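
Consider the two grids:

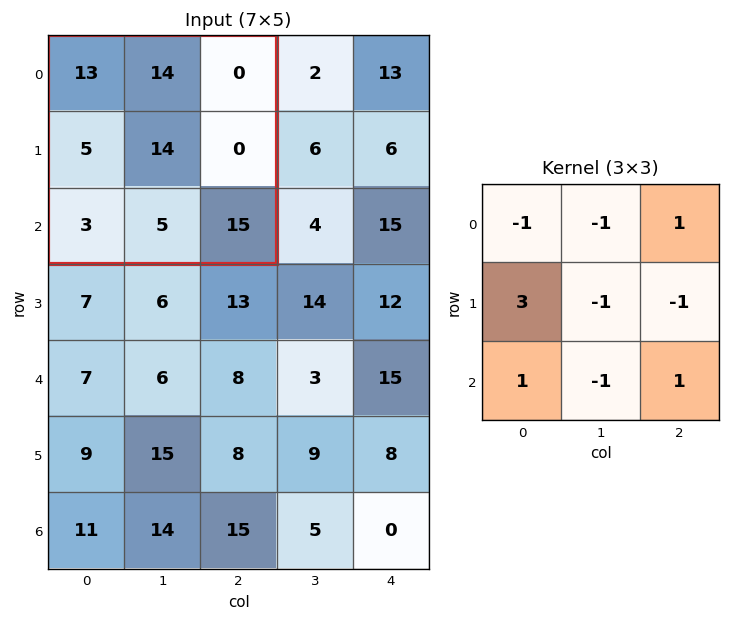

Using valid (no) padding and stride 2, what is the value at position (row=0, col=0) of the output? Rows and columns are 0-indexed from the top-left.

The receptive field on the input at this output position is [13 14 0 / 5 14 0 / 3 5 15]. Elementwise product with the kernel and sum: 13·-1 + 14·-1 + 0·1 + 5·3 + 14·-1 + 0·-1 + 3·1 + 5·-1 + 15·1.

-13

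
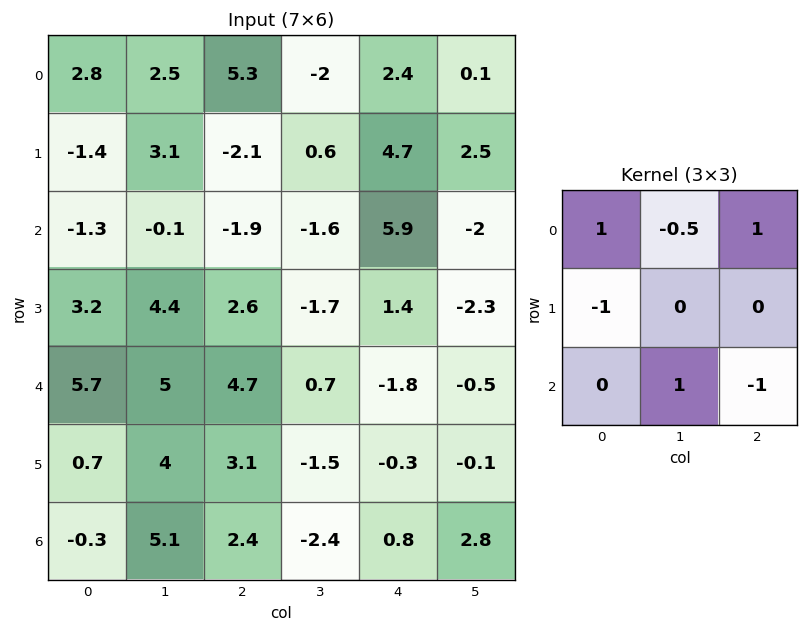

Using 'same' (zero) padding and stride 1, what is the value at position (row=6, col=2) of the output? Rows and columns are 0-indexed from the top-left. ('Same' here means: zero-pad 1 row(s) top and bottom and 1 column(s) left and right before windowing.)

The receptive field on the zero-padded input at this output position is [4 3.1 -1.5 / 5.1 2.4 -2.4 / 0 0 0]. Elementwise product with the kernel and sum: 4·1 + 3.1·-0.5 + -1.5·1 + 5.1·-1 + 0·1 + 0·-1.

-4.15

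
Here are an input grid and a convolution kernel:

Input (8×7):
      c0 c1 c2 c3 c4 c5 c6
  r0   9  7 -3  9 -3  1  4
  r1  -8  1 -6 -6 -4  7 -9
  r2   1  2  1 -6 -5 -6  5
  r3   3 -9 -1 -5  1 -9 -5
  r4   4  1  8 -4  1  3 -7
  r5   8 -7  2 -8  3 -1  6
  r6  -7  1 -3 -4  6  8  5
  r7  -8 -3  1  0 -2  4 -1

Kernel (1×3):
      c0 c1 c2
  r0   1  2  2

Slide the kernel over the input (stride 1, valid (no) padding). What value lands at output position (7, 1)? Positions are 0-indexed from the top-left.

The receptive field on the input at this output position is [-3 1 0]. Elementwise product with the kernel and sum: -3·1 + 1·2 + 0·2.

-1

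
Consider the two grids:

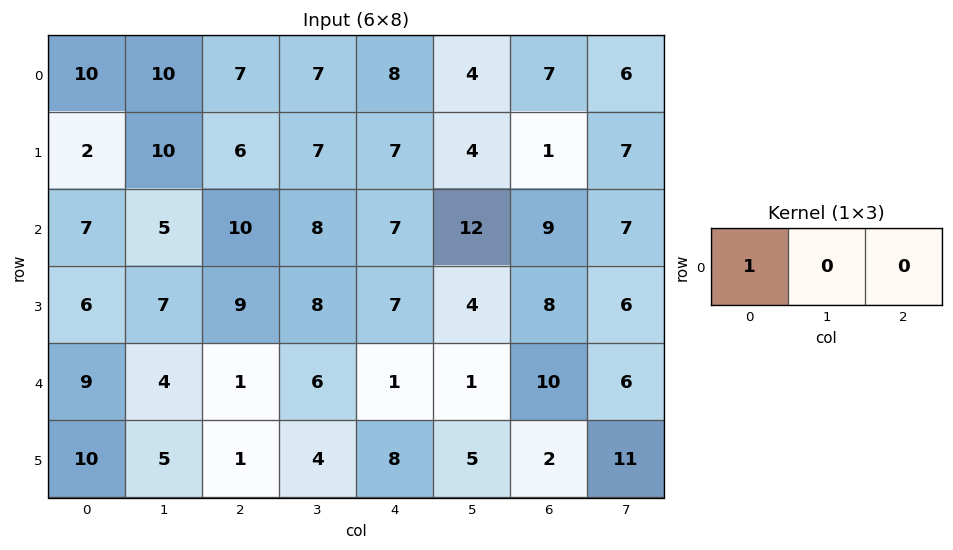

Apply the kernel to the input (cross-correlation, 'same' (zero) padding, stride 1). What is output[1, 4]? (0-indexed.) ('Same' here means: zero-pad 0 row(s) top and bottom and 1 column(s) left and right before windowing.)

The receptive field on the zero-padded input at this output position is [7 7 4]. Elementwise product with the kernel and sum: 7·1.

7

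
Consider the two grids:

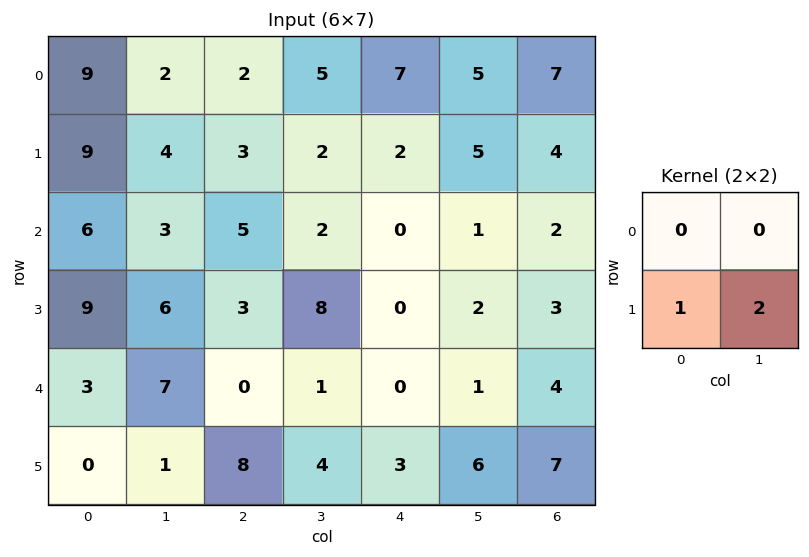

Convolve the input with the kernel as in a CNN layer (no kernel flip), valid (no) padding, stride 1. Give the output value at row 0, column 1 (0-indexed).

The receptive field on the input at this output position is [2 2 / 4 3]. Elementwise product with the kernel and sum: 4·1 + 3·2.

10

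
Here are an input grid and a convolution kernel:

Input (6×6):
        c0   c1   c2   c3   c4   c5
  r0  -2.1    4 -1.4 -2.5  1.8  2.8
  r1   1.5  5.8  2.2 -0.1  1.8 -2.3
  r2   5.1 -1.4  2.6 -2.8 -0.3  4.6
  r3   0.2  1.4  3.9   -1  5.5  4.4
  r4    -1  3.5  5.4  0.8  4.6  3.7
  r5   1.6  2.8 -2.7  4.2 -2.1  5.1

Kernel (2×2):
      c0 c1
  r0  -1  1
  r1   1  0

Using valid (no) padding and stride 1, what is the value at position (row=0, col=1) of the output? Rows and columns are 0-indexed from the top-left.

The receptive field on the input at this output position is [4 -1.4 / 5.8 2.2]. Elementwise product with the kernel and sum: 4·-1 + -1.4·1 + 5.8·1.

0.4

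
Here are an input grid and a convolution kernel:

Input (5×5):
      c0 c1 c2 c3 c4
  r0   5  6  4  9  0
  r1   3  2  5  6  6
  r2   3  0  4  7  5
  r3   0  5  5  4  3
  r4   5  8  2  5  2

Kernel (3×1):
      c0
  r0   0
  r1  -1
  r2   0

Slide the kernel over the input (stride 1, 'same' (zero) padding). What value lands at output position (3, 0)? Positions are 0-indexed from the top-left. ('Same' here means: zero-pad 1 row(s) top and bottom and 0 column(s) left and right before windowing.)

0

The receptive field on the zero-padded input at this output position is [3 / 0 / 5]. Elementwise product with the kernel and sum: 0·-1.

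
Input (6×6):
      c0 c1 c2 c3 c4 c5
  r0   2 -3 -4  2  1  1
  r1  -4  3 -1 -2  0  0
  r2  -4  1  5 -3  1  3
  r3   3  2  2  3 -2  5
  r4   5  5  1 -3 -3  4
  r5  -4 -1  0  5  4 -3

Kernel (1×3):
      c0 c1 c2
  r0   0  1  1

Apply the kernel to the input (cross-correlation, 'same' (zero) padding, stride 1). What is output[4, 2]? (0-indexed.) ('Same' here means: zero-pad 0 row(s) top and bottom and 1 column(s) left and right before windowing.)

-2

The receptive field on the zero-padded input at this output position is [5 1 -3]. Elementwise product with the kernel and sum: 1·1 + -3·1.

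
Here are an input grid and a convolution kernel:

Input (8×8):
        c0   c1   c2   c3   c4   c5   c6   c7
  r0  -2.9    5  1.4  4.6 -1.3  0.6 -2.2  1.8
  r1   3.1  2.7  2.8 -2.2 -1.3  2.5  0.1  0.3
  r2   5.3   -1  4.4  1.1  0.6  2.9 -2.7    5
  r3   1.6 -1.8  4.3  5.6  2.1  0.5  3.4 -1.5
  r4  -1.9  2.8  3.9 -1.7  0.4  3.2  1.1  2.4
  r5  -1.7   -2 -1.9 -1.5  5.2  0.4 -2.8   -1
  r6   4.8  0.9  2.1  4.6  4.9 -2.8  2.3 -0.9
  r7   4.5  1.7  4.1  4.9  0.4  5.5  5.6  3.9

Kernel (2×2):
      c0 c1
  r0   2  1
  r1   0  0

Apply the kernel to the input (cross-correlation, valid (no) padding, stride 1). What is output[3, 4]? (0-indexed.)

The receptive field on the input at this output position is [2.1 0.5 / 0.4 3.2]. Elementwise product with the kernel and sum: 2.1·2 + 0.5·1.

4.7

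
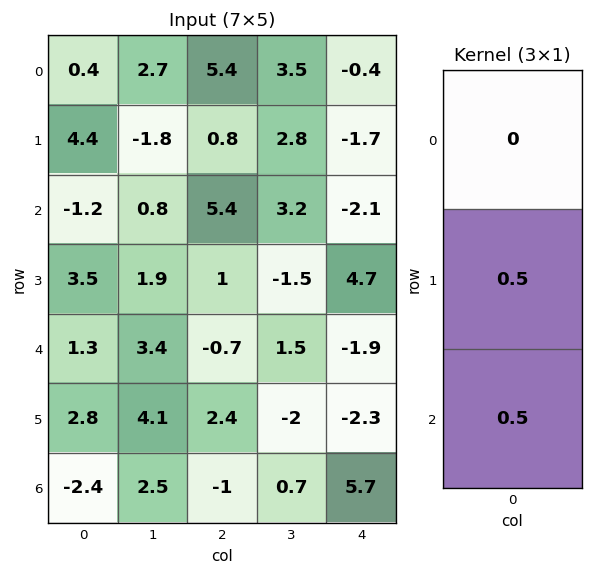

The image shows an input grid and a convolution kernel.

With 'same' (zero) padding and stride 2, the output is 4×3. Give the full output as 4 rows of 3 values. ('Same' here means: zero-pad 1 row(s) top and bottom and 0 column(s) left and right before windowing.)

2.4 3.1 -1.05
1.15 3.2 1.3
2.05 0.85 -2.1
-1.2 -0.5 2.85

Output[0,0]: The receptive field on the zero-padded input at this output position is [0 / 0.4 / 4.4]. Elementwise product with the kernel and sum: 0.4·0.5 + 4.4·0.5.
Output[0,1]: The receptive field on the zero-padded input at this output position is [0 / 5.4 / 0.8]. Elementwise product with the kernel and sum: 5.4·0.5 + 0.8·0.5.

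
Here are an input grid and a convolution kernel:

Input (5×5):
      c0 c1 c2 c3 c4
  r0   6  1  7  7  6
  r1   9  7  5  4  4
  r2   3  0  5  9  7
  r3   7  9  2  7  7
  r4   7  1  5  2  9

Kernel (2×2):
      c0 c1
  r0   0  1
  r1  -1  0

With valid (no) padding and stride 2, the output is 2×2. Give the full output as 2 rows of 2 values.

Output[0,0]: The receptive field on the input at this output position is [6 1 / 9 7]. Elementwise product with the kernel and sum: 1·1 + 9·-1.

-8 2
-7 7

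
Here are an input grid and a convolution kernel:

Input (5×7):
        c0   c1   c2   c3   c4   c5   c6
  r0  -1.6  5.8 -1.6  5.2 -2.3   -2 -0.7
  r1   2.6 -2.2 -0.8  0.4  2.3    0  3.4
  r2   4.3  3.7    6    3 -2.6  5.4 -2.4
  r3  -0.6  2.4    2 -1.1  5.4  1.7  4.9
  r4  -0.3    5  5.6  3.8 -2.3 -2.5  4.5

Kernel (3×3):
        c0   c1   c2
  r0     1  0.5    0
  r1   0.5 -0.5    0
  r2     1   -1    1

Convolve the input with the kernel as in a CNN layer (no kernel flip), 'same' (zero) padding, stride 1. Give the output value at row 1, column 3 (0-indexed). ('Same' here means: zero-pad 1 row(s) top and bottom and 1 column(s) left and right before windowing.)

The receptive field on the zero-padded input at this output position is [-1.6 5.2 -2.3 / -0.8 0.4 2.3 / 6 3 -2.6]. Elementwise product with the kernel and sum: -1.6·1 + 5.2·0.5 + -0.8·0.5 + 0.4·-0.5 + 6·1 + 3·-1 + -2.6·1.

0.8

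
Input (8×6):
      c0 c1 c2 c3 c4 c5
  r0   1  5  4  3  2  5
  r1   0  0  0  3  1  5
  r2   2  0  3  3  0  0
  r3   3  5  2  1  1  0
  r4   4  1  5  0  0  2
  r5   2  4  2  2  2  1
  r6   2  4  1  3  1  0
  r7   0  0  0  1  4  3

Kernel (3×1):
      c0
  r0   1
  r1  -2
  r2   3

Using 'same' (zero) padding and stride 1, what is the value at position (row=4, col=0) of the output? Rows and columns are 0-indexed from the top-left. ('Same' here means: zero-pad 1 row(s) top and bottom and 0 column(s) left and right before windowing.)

1

The receptive field on the zero-padded input at this output position is [3 / 4 / 2]. Elementwise product with the kernel and sum: 3·1 + 4·-2 + 2·3.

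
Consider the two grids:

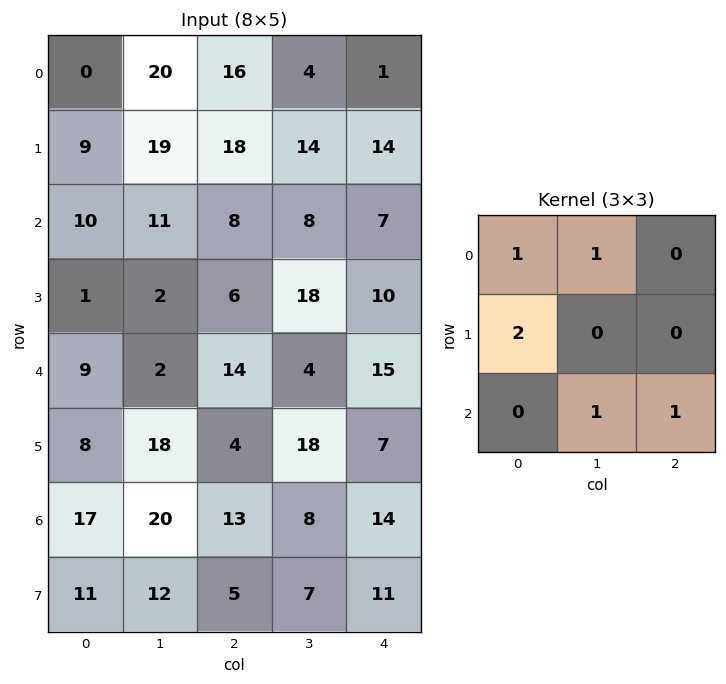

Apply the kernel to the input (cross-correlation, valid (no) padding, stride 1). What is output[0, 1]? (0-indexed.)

90

The receptive field on the input at this output position is [20 16 4 / 19 18 14 / 11 8 8]. Elementwise product with the kernel and sum: 20·1 + 16·1 + 19·2 + 8·1 + 8·1.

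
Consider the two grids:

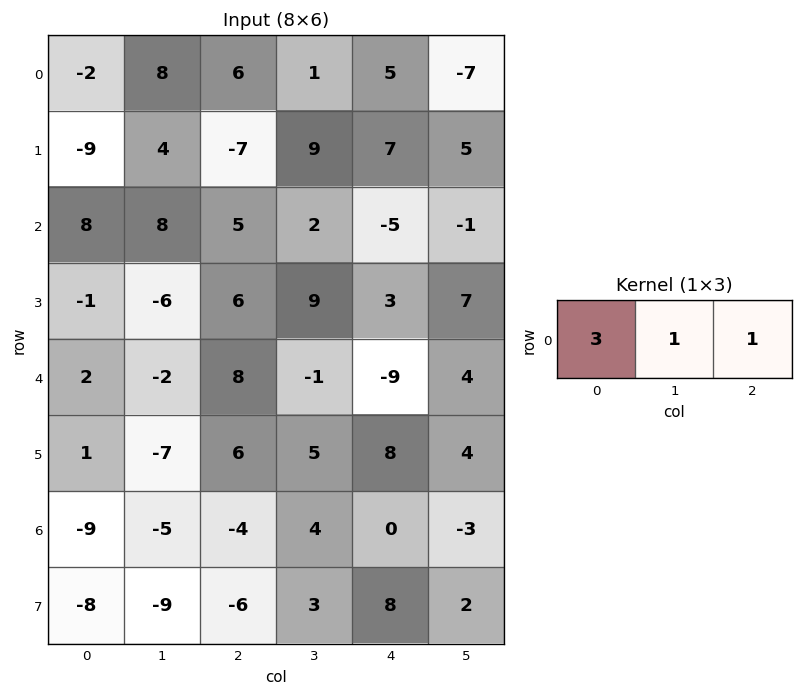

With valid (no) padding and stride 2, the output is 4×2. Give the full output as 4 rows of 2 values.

8 24
37 12
12 14
-36 -8

Output[0,0]: The receptive field on the input at this output position is [-2 8 6]. Elementwise product with the kernel and sum: -2·3 + 8·1 + 6·1.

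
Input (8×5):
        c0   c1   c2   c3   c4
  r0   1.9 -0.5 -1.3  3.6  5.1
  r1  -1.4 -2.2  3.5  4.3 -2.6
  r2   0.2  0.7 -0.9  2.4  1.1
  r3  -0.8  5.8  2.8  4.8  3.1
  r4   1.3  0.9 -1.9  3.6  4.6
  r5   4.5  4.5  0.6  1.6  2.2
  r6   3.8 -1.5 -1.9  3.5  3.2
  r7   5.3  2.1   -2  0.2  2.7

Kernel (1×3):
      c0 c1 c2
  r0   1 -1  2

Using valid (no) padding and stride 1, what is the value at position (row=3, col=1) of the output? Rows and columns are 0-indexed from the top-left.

The receptive field on the input at this output position is [5.8 2.8 4.8]. Elementwise product with the kernel and sum: 5.8·1 + 2.8·-1 + 4.8·2.

12.6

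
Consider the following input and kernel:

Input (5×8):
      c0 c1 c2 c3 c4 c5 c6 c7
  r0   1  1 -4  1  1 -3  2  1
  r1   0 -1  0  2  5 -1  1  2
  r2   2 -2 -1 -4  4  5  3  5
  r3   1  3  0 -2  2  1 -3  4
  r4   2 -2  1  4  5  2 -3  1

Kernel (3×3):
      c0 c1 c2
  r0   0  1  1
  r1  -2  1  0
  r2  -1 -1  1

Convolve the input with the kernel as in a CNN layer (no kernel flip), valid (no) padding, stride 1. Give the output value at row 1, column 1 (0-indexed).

The receptive field on the input at this output position is [-1 0 2 / -2 -1 -4 / 3 0 -2]. Elementwise product with the kernel and sum: 0·1 + 2·1 + -2·-2 + -1·1 + 3·-1 + 0·-1 + -2·1.

0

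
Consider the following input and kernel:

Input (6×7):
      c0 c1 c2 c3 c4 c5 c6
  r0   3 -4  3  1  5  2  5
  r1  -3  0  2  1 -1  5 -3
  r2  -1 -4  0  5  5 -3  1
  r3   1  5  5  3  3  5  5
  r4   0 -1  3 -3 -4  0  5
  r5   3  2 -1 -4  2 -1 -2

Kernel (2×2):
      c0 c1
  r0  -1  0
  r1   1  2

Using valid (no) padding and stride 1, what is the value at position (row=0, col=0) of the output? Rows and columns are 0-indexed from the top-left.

The receptive field on the input at this output position is [3 -4 / -3 0]. Elementwise product with the kernel and sum: 3·-1 + -3·1 + 0·2.

-6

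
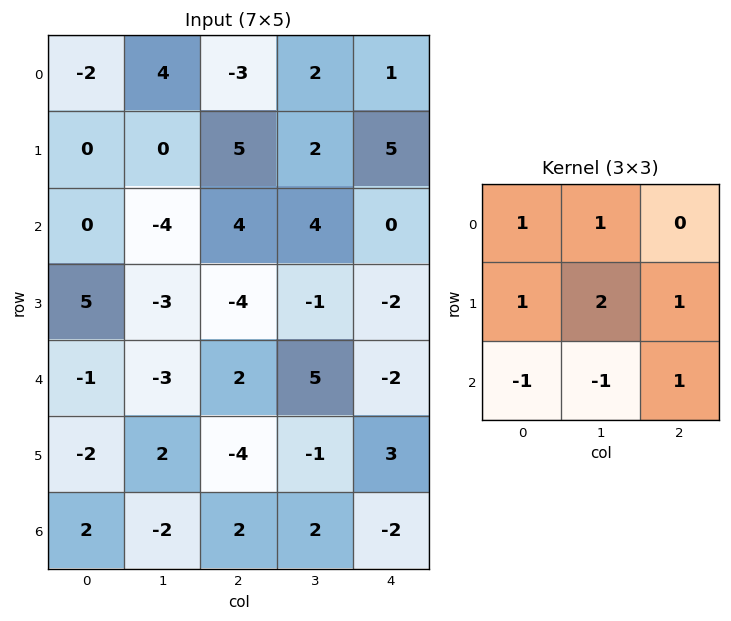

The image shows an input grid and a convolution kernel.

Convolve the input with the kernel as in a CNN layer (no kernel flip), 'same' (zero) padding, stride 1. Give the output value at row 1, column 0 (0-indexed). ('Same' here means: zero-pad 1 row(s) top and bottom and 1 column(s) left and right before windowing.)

The receptive field on the zero-padded input at this output position is [0 -2 4 / 0 0 0 / 0 0 -4]. Elementwise product with the kernel and sum: 0·1 + -2·1 + 0·1 + 0·2 + 0·1 + 0·-1 + 0·-1 + -4·1.

-6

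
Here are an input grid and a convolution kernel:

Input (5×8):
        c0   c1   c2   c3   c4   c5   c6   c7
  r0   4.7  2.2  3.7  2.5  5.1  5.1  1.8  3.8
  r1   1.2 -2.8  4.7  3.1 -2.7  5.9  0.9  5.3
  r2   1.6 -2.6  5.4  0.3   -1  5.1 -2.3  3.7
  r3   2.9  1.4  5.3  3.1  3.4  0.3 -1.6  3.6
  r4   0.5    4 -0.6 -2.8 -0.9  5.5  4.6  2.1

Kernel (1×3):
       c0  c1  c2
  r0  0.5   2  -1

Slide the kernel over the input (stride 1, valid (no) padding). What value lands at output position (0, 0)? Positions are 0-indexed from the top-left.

The receptive field on the input at this output position is [4.7 2.2 3.7]. Elementwise product with the kernel and sum: 4.7·0.5 + 2.2·2 + 3.7·-1.

3.05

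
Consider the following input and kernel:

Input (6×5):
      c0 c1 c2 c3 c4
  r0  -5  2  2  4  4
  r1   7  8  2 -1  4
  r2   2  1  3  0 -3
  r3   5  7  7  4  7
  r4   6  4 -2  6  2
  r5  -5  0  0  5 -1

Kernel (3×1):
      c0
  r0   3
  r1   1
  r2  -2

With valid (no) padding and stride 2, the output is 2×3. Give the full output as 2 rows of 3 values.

-12 2 22
-1 20 -6

Output[0,0]: The receptive field on the input at this output position is [-5 / 7 / 2]. Elementwise product with the kernel and sum: -5·3 + 7·1 + 2·-2.
Output[0,1]: The receptive field on the input at this output position is [2 / 2 / 3]. Elementwise product with the kernel and sum: 2·3 + 2·1 + 3·-2.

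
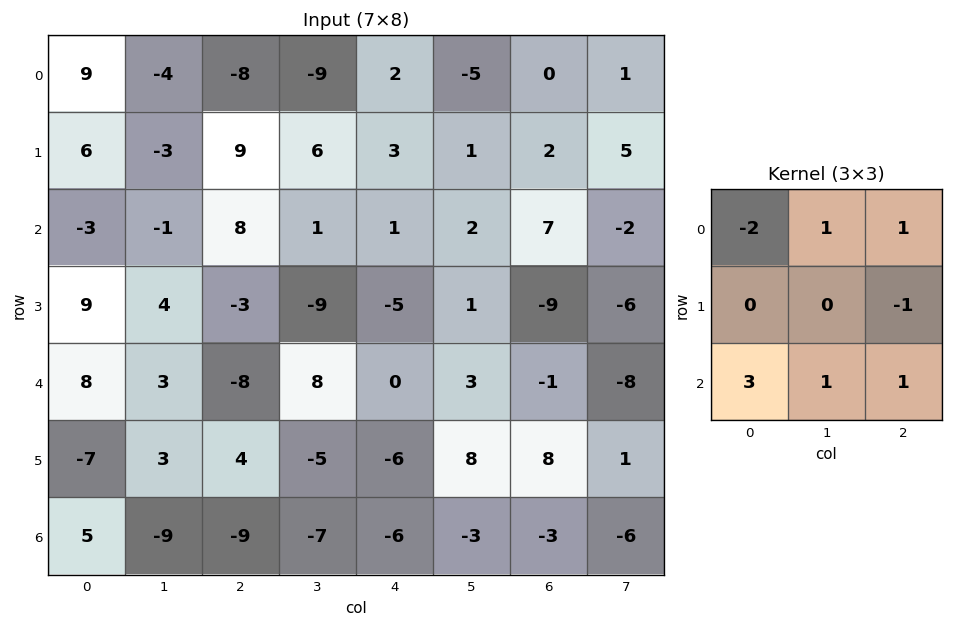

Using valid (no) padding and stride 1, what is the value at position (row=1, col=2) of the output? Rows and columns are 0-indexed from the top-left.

The receptive field on the input at this output position is [9 6 3 / 8 1 1 / -3 -9 -5]. Elementwise product with the kernel and sum: 9·-2 + 6·1 + 3·1 + 1·-1 + -3·3 + -9·1 + -5·1.

-33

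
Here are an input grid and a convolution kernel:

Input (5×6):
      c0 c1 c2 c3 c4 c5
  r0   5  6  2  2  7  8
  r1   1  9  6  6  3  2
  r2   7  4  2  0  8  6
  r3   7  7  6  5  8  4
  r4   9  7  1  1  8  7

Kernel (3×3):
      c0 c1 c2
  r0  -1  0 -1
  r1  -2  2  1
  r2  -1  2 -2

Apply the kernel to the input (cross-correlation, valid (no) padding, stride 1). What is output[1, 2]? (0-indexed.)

-17

The receptive field on the input at this output position is [6 6 3 / 2 0 8 / 6 5 8]. Elementwise product with the kernel and sum: 6·-1 + 3·-1 + 2·-2 + 0·2 + 8·1 + 6·-1 + 5·2 + 8·-2.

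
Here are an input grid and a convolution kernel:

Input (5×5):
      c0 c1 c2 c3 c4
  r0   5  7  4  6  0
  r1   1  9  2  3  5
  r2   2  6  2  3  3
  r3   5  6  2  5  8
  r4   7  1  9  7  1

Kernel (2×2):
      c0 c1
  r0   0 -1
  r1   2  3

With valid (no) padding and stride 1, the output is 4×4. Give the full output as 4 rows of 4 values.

Output[0,0]: The receptive field on the input at this output position is [5 7 / 1 9]. Elementwise product with the kernel and sum: 7·-1 + 1·2 + 9·3.
Output[0,1]: The receptive field on the input at this output position is [7 4 / 9 2]. Elementwise product with the kernel and sum: 4·-1 + 9·2 + 2·3.

22 20 7 21
13 16 10 10
22 16 16 31
11 27 34 9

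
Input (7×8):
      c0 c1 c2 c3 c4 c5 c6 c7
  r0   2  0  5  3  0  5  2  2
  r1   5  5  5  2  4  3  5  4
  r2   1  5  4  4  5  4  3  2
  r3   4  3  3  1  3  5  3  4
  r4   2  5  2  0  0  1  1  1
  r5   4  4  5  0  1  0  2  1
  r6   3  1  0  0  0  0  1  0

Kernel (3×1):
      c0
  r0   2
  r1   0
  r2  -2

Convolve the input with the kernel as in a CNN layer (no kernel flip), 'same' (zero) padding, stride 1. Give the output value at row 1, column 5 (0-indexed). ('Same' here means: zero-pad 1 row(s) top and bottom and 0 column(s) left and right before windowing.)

The receptive field on the zero-padded input at this output position is [5 / 3 / 4]. Elementwise product with the kernel and sum: 5·2 + 4·-2.

2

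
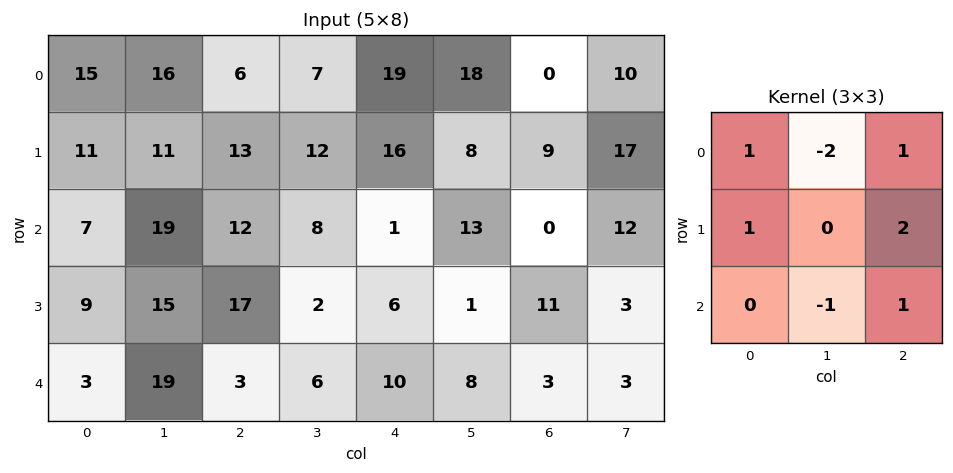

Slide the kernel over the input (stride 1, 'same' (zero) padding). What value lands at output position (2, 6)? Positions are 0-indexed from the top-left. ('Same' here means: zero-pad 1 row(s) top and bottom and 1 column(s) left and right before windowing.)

The receptive field on the zero-padded input at this output position is [8 9 17 / 13 0 12 / 1 11 3]. Elementwise product with the kernel and sum: 8·1 + 9·-2 + 17·1 + 13·1 + 12·2 + 11·-1 + 3·1.

36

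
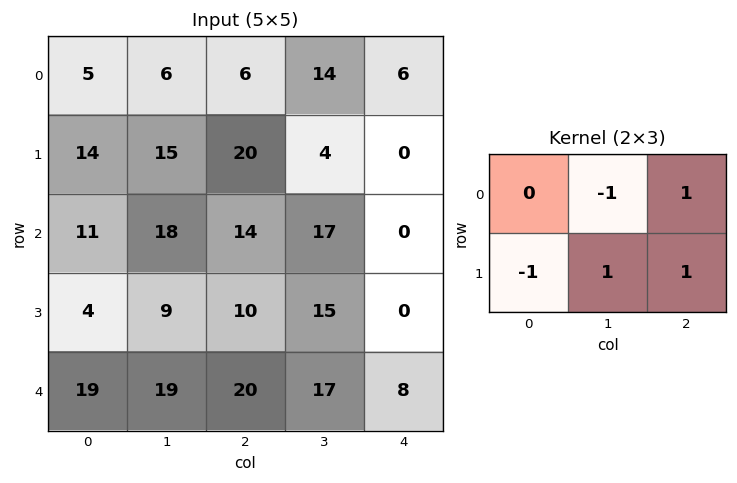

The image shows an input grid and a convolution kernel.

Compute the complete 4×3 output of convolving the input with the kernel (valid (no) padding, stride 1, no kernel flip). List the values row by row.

Output[0,0]: The receptive field on the input at this output position is [5 6 6 / 14 15 20]. Elementwise product with the kernel and sum: 6·-1 + 6·1 + 14·-1 + 15·1 + 20·1.
Output[0,1]: The receptive field on the input at this output position is [6 6 14 / 15 20 4]. Elementwise product with the kernel and sum: 6·-1 + 14·1 + 15·-1 + 20·1 + 4·1.

21 17 -24
26 -3 -1
11 19 -12
21 23 -10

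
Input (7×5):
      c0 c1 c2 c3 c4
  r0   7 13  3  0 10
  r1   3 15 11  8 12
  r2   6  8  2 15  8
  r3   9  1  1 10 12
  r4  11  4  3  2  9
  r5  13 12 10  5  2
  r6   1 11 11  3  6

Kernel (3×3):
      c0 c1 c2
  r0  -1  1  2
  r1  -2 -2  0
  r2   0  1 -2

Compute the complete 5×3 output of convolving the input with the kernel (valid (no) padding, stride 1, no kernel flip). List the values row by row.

-20 -90 -22
5 -27 -27
-16 19 -9
-44 6 24
-62 -36 -22

Output[0,0]: The receptive field on the input at this output position is [7 13 3 / 3 15 11 / 6 8 2]. Elementwise product with the kernel and sum: 7·-1 + 13·1 + 3·2 + 3·-2 + 15·-2 + 8·1 + 2·-2.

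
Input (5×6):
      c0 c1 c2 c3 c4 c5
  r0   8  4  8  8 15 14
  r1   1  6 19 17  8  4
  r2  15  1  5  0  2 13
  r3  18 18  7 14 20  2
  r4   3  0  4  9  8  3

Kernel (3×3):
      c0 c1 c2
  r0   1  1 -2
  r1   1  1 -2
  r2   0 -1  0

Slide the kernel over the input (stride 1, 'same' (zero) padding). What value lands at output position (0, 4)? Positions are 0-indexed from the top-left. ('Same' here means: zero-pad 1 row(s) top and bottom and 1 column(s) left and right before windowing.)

The receptive field on the zero-padded input at this output position is [0 0 0 / 8 15 14 / 17 8 4]. Elementwise product with the kernel and sum: 0·1 + 0·1 + 0·-2 + 8·1 + 15·1 + 14·-2 + 8·-1.

-13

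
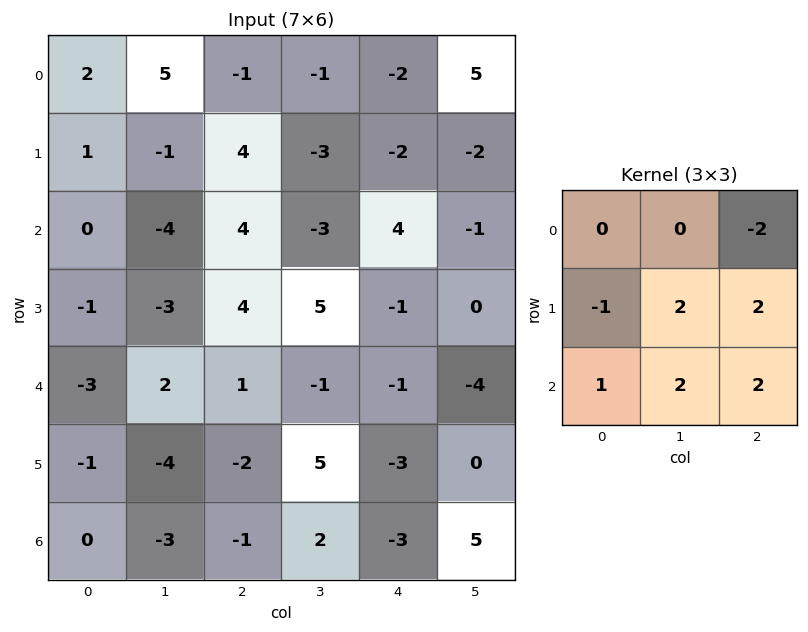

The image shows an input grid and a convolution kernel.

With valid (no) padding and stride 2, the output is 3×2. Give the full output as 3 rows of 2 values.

Output[0,0]: The receptive field on the input at this output position is [2 5 -1 / 1 -1 4 / 0 -4 4]. Elementwise product with the kernel and sum: -1·-2 + 1·-1 + -1·2 + 4·2 + 0·1 + -4·2 + 4·2.

7 -4
-2 -7
-21 5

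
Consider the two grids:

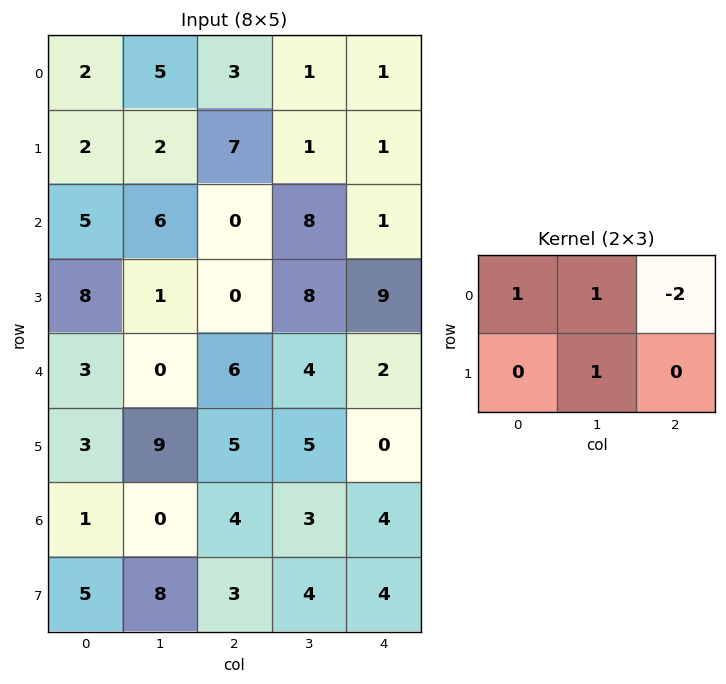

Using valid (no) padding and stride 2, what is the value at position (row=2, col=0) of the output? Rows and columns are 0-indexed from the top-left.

The receptive field on the input at this output position is [3 0 6 / 3 9 5]. Elementwise product with the kernel and sum: 3·1 + 0·1 + 6·-2 + 9·1.

0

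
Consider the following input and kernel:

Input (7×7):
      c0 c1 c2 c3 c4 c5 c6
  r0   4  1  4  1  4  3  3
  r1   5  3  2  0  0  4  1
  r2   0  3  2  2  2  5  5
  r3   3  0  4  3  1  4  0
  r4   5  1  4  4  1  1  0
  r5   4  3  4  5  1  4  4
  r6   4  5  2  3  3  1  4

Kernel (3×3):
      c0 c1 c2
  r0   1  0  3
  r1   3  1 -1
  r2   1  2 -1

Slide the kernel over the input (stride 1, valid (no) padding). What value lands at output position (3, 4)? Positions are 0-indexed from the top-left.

10

The receptive field on the input at this output position is [1 4 0 / 1 1 0 / 1 4 4]. Elementwise product with the kernel and sum: 1·1 + 0·3 + 1·3 + 1·1 + 0·-1 + 1·1 + 4·2 + 4·-1.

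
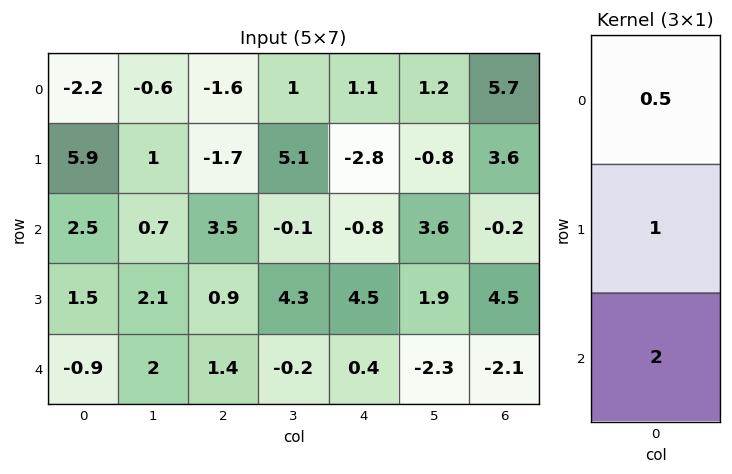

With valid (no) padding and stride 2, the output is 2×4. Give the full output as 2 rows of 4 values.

9.8 4.5 -3.85 6.05
0.95 5.45 4.9 0.2

Output[0,0]: The receptive field on the input at this output position is [-2.2 / 5.9 / 2.5]. Elementwise product with the kernel and sum: -2.2·0.5 + 5.9·1 + 2.5·2.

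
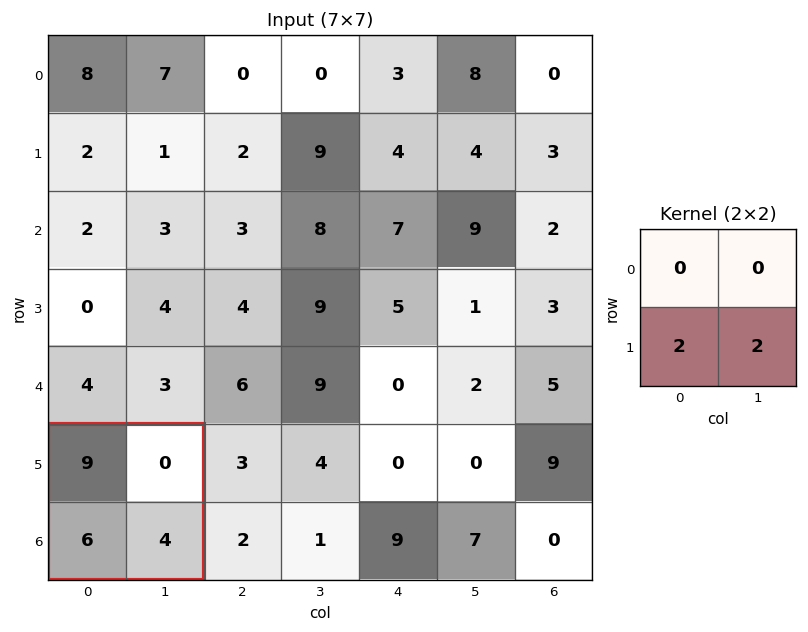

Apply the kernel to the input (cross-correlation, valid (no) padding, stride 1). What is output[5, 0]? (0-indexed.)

20

The receptive field on the input at this output position is [9 0 / 6 4]. Elementwise product with the kernel and sum: 6·2 + 4·2.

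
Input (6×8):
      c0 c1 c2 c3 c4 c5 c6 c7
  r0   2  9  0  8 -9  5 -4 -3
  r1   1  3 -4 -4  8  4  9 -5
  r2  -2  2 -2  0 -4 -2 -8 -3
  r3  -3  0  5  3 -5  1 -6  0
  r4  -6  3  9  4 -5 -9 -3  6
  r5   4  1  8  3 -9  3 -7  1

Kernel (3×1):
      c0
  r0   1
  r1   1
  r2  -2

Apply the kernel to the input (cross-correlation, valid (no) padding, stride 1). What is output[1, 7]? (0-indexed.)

-8

The receptive field on the input at this output position is [-5 / -3 / 0]. Elementwise product with the kernel and sum: -5·1 + -3·1 + 0·-2.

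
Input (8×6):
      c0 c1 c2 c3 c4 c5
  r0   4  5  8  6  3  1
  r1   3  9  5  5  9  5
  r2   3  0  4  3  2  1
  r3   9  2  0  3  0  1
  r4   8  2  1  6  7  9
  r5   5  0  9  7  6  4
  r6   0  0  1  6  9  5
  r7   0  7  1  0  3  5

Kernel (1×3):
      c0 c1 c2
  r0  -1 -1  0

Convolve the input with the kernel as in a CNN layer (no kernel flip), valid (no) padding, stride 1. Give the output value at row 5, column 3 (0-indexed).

-13

The receptive field on the input at this output position is [7 6 4]. Elementwise product with the kernel and sum: 7·-1 + 6·-1.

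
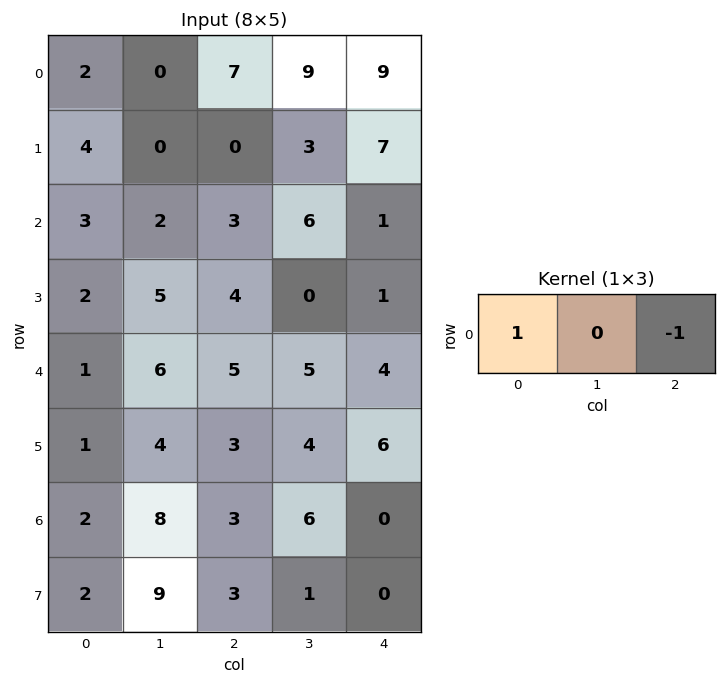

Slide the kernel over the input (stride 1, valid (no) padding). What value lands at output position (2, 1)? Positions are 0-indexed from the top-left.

-4

The receptive field on the input at this output position is [2 3 6]. Elementwise product with the kernel and sum: 2·1 + 6·-1.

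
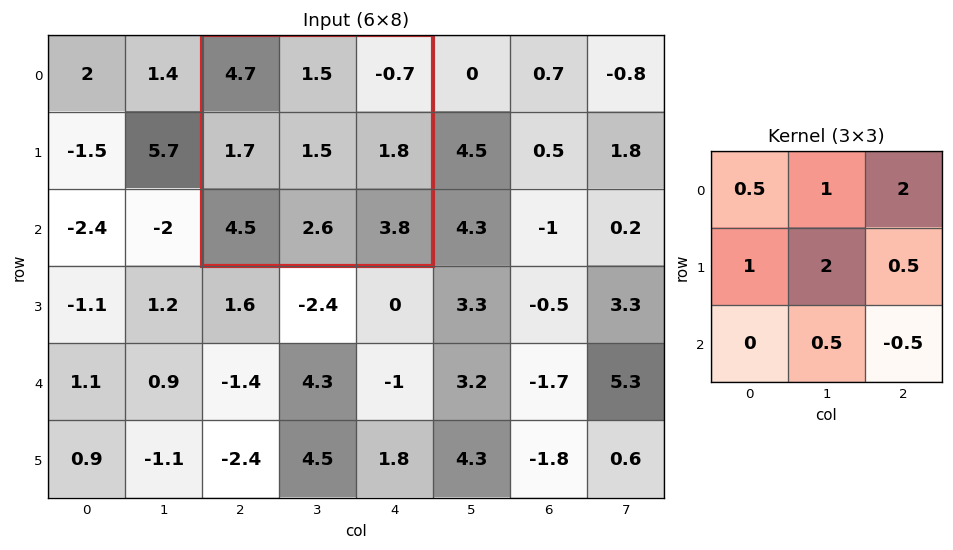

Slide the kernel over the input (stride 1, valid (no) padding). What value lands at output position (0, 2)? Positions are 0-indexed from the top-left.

7.45

The receptive field on the input at this output position is [4.7 1.5 -0.7 / 1.7 1.5 1.8 / 4.5 2.6 3.8]. Elementwise product with the kernel and sum: 4.7·0.5 + 1.5·1 + -0.7·2 + 1.7·1 + 1.5·2 + 1.8·0.5 + 2.6·0.5 + 3.8·-0.5.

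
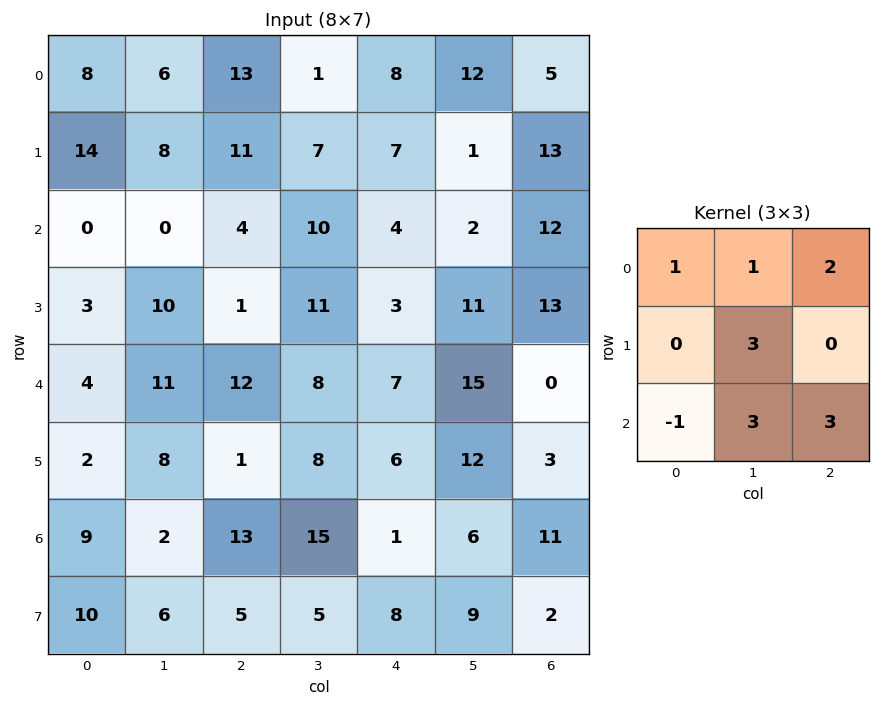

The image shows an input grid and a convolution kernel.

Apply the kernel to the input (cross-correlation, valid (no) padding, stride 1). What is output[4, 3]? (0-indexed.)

The receptive field on the input at this output position is [8 7 15 / 8 6 12 / 15 1 6]. Elementwise product with the kernel and sum: 8·1 + 7·1 + 15·2 + 6·3 + 15·-1 + 1·3 + 6·3.

69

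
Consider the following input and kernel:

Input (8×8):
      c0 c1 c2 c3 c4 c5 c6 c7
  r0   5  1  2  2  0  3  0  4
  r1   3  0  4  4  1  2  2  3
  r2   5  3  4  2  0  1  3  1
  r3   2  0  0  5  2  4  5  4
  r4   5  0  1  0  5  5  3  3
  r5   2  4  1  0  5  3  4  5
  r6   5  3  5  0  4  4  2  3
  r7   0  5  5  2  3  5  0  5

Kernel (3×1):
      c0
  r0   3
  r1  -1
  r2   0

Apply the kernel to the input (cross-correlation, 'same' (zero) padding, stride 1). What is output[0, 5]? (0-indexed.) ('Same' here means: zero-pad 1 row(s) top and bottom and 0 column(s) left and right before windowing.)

-3

The receptive field on the zero-padded input at this output position is [0 / 3 / 2]. Elementwise product with the kernel and sum: 0·3 + 3·-1.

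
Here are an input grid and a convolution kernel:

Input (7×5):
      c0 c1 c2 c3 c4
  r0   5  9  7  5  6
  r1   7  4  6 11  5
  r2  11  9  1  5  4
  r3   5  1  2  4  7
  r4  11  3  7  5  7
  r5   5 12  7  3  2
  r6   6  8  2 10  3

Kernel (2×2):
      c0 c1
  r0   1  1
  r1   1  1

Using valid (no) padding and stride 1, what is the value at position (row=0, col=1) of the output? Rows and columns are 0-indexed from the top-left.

26

The receptive field on the input at this output position is [9 7 / 4 6]. Elementwise product with the kernel and sum: 9·1 + 7·1 + 4·1 + 6·1.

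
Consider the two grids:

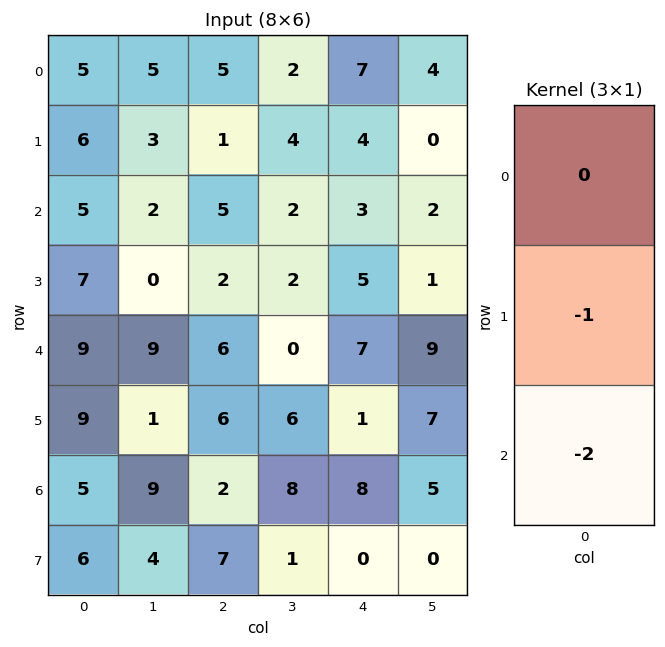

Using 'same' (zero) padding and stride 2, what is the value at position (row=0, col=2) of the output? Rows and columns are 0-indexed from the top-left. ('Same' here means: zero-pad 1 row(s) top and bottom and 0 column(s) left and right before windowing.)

The receptive field on the zero-padded input at this output position is [0 / 7 / 4]. Elementwise product with the kernel and sum: 7·-1 + 4·-2.

-15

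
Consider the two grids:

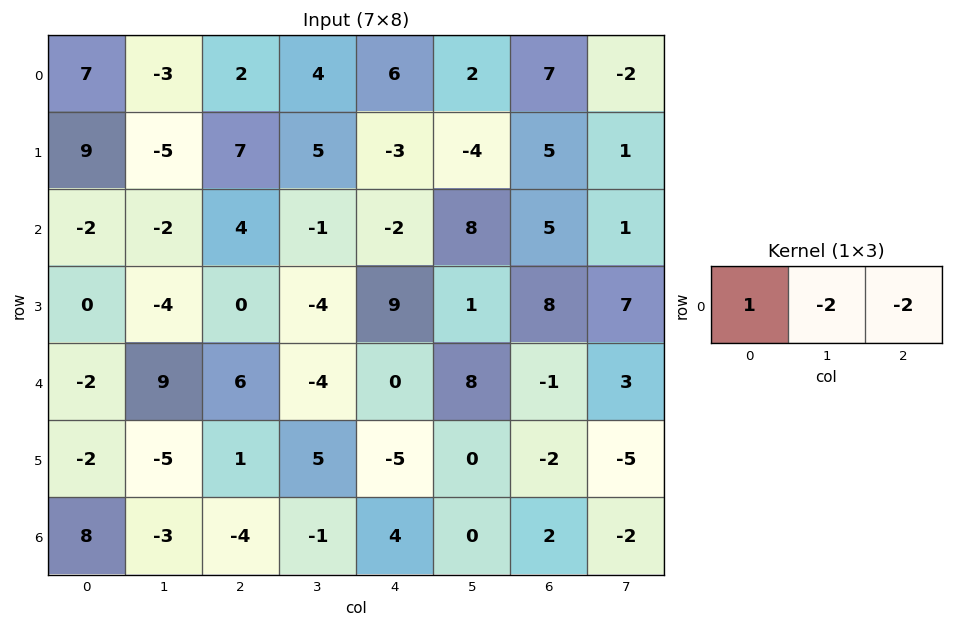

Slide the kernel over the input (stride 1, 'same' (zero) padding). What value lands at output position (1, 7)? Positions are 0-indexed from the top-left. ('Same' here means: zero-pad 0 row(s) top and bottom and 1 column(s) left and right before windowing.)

The receptive field on the zero-padded input at this output position is [5 1 0]. Elementwise product with the kernel and sum: 5·1 + 1·-2 + 0·-2.

3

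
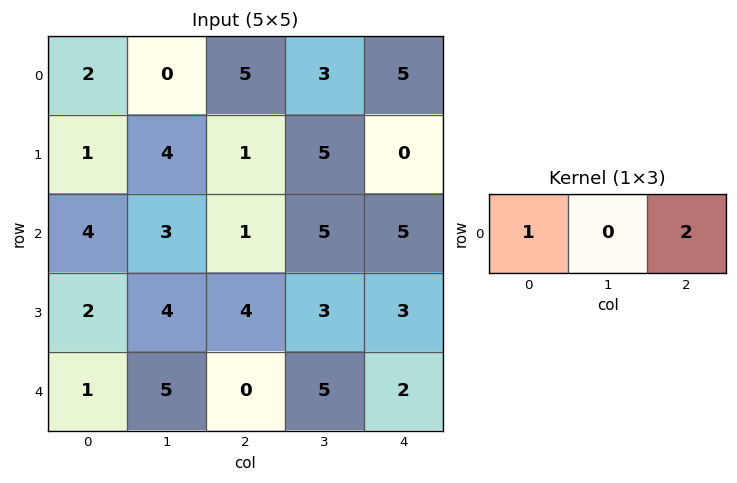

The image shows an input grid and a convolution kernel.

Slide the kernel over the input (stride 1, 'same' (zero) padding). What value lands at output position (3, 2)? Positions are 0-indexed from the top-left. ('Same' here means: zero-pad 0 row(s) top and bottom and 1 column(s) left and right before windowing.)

10

The receptive field on the zero-padded input at this output position is [4 4 3]. Elementwise product with the kernel and sum: 4·1 + 3·2.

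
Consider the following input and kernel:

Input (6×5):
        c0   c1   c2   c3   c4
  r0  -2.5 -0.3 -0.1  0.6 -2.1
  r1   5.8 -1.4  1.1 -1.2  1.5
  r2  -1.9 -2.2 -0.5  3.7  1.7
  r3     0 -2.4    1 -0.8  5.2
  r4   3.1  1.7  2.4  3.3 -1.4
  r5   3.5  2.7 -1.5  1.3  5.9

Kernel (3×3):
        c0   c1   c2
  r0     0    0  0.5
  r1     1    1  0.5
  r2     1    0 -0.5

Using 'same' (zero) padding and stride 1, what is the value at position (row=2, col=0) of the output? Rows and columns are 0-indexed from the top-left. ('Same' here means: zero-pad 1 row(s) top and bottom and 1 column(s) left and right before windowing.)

-2.5

The receptive field on the zero-padded input at this output position is [0 5.8 -1.4 / 0 -1.9 -2.2 / 0 0 -2.4]. Elementwise product with the kernel and sum: -1.4·0.5 + 0·1 + -1.9·1 + -2.2·0.5 + 0·1 + -2.4·-0.5.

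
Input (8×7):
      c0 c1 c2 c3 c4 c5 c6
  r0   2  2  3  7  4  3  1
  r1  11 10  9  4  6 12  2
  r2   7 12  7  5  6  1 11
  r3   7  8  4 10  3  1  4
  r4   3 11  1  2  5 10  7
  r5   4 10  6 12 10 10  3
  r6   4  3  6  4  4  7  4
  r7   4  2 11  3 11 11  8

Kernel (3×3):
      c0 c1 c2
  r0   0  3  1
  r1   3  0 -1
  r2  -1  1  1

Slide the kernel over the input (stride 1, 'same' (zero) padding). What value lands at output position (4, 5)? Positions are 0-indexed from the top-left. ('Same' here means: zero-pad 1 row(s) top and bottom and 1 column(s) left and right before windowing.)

18

The receptive field on the zero-padded input at this output position is [3 1 4 / 5 10 7 / 10 10 3]. Elementwise product with the kernel and sum: 1·3 + 4·1 + 5·3 + 7·-1 + 10·-1 + 10·1 + 3·1.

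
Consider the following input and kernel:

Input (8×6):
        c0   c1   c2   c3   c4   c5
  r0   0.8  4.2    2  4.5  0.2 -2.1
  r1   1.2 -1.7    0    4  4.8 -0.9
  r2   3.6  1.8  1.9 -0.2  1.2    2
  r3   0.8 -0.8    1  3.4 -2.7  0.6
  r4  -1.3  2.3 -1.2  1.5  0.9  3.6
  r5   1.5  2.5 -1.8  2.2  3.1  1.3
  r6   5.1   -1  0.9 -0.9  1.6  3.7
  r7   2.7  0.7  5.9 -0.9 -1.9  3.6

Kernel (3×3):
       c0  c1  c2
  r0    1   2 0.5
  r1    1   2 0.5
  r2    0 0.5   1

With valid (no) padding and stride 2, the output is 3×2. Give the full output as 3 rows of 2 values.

10.8 22.6
7.8 10.2
8.7 7.55

Output[0,0]: The receptive field on the input at this output position is [0.8 4.2 2 / 1.2 -1.7 0 / 3.6 1.8 1.9]. Elementwise product with the kernel and sum: 0.8·1 + 4.2·2 + 2·0.5 + 1.2·1 + -1.7·2 + 0·0.5 + 1.8·0.5 + 1.9·1.
Output[0,1]: The receptive field on the input at this output position is [2 4.5 0.2 / 0 4 4.8 / 1.9 -0.2 1.2]. Elementwise product with the kernel and sum: 2·1 + 4.5·2 + 0.2·0.5 + 0·1 + 4·2 + 4.8·0.5 + -0.2·0.5 + 1.2·1.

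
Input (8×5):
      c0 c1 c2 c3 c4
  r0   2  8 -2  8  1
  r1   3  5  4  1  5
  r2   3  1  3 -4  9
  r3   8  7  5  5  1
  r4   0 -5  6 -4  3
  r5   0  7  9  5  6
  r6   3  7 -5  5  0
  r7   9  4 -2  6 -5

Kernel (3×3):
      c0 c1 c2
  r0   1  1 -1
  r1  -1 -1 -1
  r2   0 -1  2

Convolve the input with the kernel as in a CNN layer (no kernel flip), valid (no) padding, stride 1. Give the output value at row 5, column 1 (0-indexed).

18

The receptive field on the input at this output position is [7 9 5 / 7 -5 5 / 4 -2 6]. Elementwise product with the kernel and sum: 7·1 + 9·1 + 5·-1 + 7·-1 + -5·-1 + 5·-1 + -2·-1 + 6·2.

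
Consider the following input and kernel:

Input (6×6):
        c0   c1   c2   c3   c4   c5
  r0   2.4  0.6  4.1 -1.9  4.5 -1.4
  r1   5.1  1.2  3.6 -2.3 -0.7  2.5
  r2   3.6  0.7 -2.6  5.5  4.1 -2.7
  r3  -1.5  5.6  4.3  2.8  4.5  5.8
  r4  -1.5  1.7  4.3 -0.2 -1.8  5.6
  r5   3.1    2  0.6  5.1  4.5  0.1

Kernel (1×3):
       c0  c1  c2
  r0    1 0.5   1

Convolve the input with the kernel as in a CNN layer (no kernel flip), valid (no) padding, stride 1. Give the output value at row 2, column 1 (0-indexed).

The receptive field on the input at this output position is [0.7 -2.6 5.5]. Elementwise product with the kernel and sum: 0.7·1 + -2.6·0.5 + 5.5·1.

4.9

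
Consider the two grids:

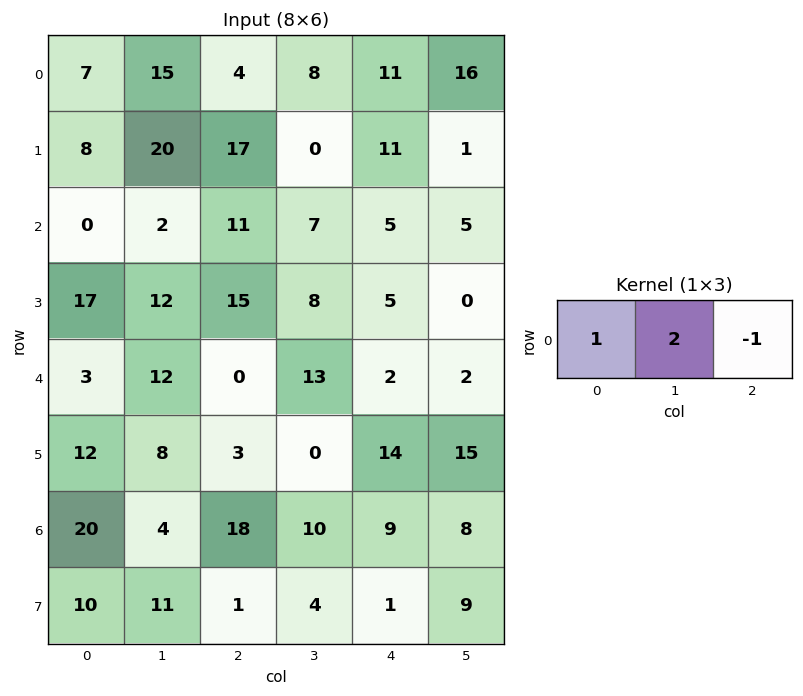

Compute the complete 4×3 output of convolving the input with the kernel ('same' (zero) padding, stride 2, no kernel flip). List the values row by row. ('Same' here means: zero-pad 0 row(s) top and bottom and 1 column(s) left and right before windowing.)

Output[0,0]: The receptive field on the zero-padded input at this output position is [0 7 15]. Elementwise product with the kernel and sum: 0·1 + 7·2 + 15·-1.
Output[0,1]: The receptive field on the zero-padded input at this output position is [15 4 8]. Elementwise product with the kernel and sum: 15·1 + 4·2 + 8·-1.

-1 15 14
-2 17 12
-6 -1 15
36 30 20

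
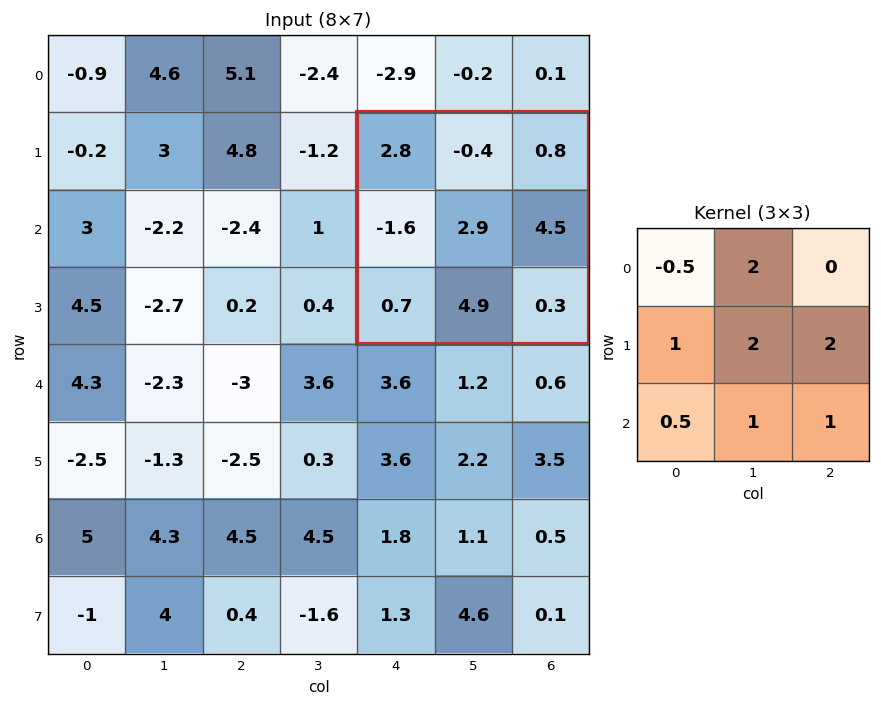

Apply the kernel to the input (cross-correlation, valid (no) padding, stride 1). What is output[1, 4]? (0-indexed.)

16.55

The receptive field on the input at this output position is [2.8 -0.4 0.8 / -1.6 2.9 4.5 / 0.7 4.9 0.3]. Elementwise product with the kernel and sum: 2.8·-0.5 + -0.4·2 + -1.6·1 + 2.9·2 + 4.5·2 + 0.7·0.5 + 4.9·1 + 0.3·1.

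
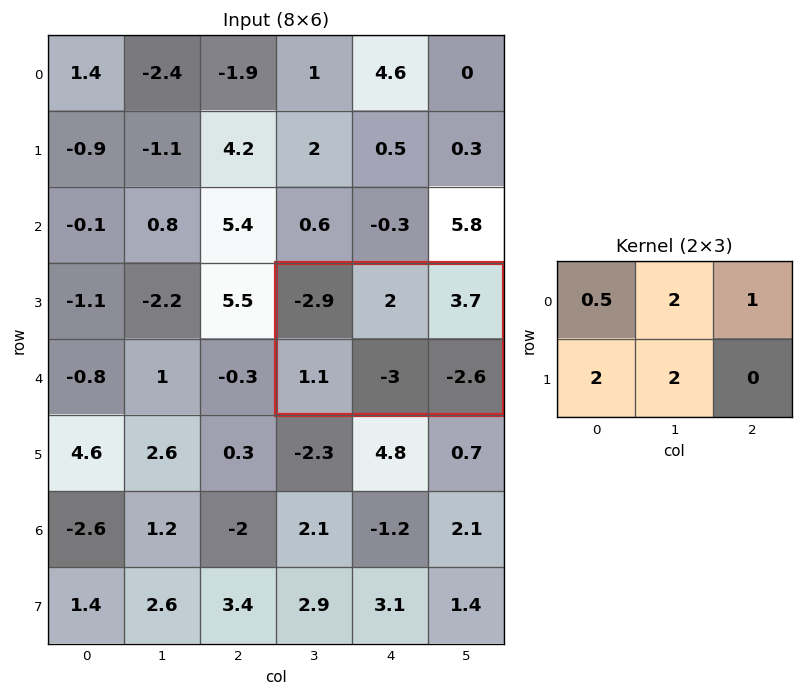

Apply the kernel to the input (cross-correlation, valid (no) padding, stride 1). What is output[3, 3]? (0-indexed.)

2.45

The receptive field on the input at this output position is [-2.9 2 3.7 / 1.1 -3 -2.6]. Elementwise product with the kernel and sum: -2.9·0.5 + 2·2 + 3.7·1 + 1.1·2 + -3·2.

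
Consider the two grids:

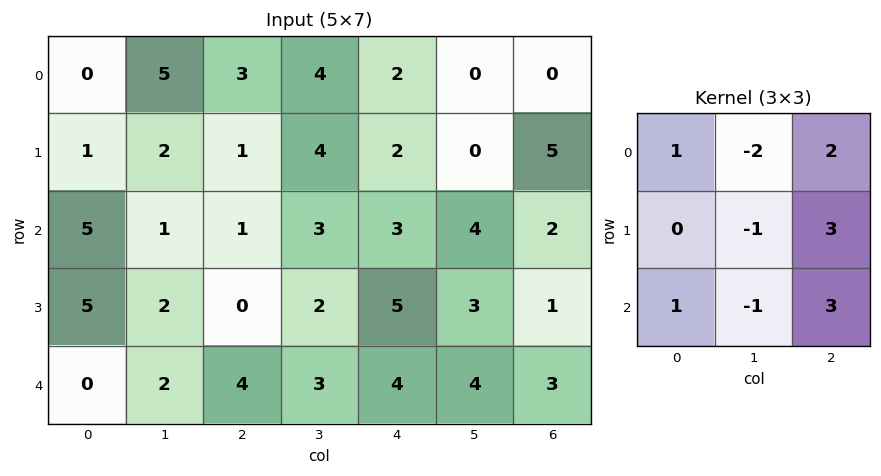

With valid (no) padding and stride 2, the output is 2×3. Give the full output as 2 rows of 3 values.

Output[0,0]: The receptive field on the input at this output position is [0 5 3 / 1 2 1 / 5 1 1]. Elementwise product with the kernel and sum: 0·1 + 5·-2 + 3·2 + 2·-1 + 1·3 + 5·1 + 1·-1 + 1·3.

4 8 22
13 27 8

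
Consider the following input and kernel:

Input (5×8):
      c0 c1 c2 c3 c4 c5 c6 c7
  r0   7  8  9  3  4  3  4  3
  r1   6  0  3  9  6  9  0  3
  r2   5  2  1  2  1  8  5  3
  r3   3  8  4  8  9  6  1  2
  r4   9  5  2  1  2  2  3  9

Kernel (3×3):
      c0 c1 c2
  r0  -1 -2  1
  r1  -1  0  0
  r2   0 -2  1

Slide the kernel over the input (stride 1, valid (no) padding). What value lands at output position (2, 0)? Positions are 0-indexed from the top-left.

The receptive field on the input at this output position is [5 2 1 / 3 8 4 / 9 5 2]. Elementwise product with the kernel and sum: 5·-1 + 2·-2 + 1·1 + 3·-1 + 5·-2 + 2·1.

-19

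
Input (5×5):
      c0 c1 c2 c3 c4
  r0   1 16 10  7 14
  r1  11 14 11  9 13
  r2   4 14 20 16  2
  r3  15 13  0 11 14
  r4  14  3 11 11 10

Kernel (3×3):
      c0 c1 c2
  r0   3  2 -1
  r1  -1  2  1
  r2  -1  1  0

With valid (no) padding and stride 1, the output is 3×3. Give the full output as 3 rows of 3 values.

Output[0,0]: The receptive field on the input at this output position is [1 16 10 / 11 14 11 / 4 14 20]. Elementwise product with the kernel and sum: 1·3 + 16·2 + 10·-1 + 11·-1 + 14·2 + 11·1 + 4·-1 + 14·1.
Output[0,1]: The receptive field on the input at this output position is [16 10 7 / 14 11 9 / 14 20 16]. Elementwise product with the kernel and sum: 16·3 + 10·2 + 7·-1 + 14·-1 + 11·2 + 9·1 + 14·-1 + 20·1.

63 84 46
92 84 63
20 72 126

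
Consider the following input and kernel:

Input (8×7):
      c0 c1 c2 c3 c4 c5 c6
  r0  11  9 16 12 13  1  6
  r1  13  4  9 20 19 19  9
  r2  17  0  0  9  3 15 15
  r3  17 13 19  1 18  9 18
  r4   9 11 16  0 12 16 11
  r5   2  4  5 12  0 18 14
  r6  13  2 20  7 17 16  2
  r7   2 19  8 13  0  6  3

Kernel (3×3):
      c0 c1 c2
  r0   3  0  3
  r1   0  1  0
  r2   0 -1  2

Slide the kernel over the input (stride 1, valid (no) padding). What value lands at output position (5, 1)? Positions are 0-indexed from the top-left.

The receptive field on the input at this output position is [4 5 12 / 2 20 7 / 19 8 13]. Elementwise product with the kernel and sum: 4·3 + 12·3 + 20·1 + 8·-1 + 13·2.

86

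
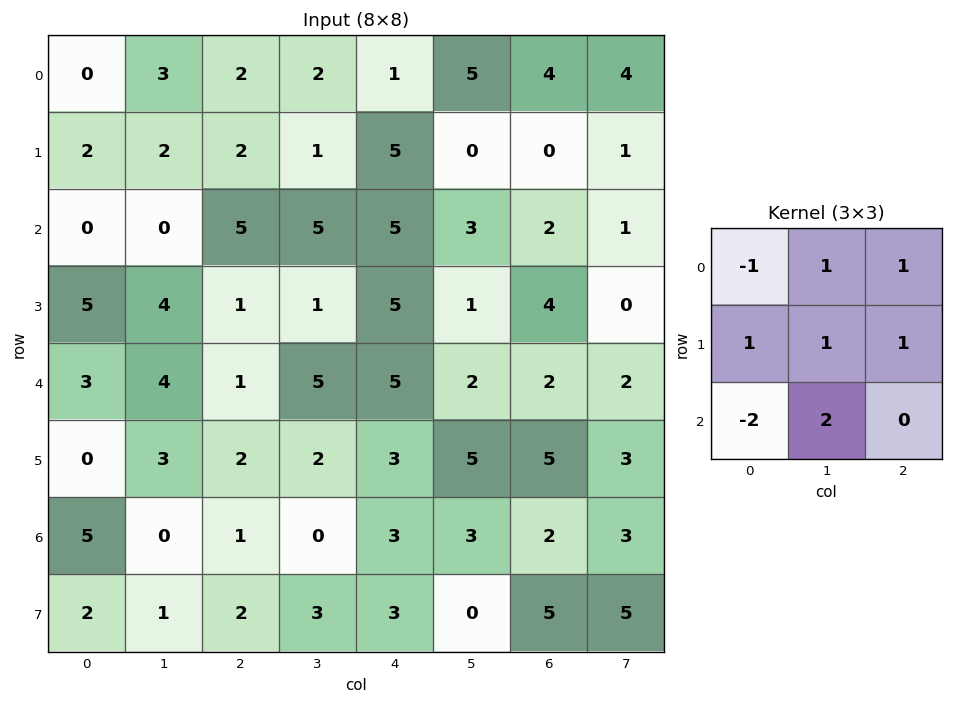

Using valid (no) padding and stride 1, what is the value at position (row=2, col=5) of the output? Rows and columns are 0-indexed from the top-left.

5

The receptive field on the input at this output position is [3 2 1 / 1 4 0 / 2 2 2]. Elementwise product with the kernel and sum: 3·-1 + 2·1 + 1·1 + 1·1 + 4·1 + 0·1 + 2·-2 + 2·2.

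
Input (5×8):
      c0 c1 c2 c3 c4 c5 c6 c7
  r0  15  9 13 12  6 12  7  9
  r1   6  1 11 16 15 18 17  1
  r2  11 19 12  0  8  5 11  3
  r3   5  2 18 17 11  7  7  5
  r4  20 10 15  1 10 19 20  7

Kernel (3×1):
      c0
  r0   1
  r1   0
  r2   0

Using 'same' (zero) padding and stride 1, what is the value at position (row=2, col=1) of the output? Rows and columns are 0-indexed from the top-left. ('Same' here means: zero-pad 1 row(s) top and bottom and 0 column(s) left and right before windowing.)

The receptive field on the zero-padded input at this output position is [1 / 19 / 2]. Elementwise product with the kernel and sum: 1·1.

1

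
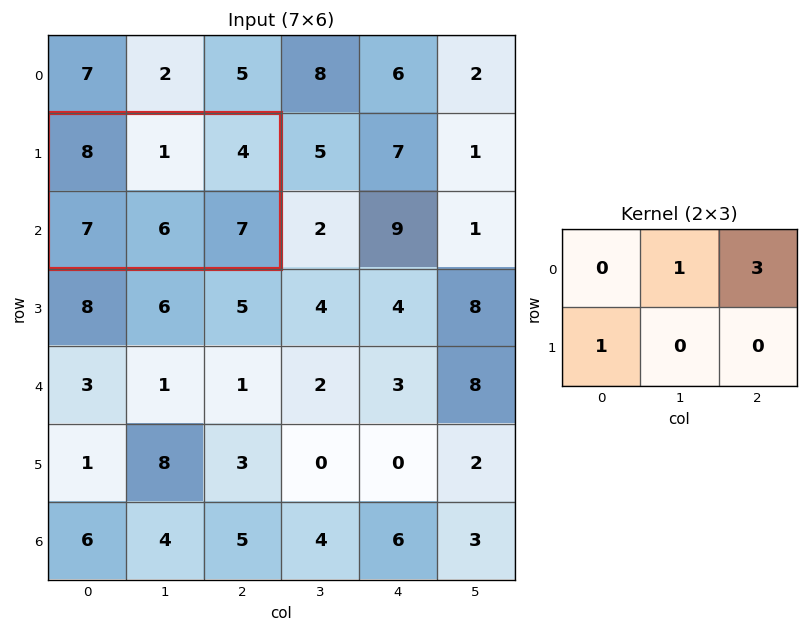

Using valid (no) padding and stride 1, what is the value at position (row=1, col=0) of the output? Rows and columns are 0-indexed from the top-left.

20

The receptive field on the input at this output position is [8 1 4 / 7 6 7]. Elementwise product with the kernel and sum: 1·1 + 4·3 + 7·1.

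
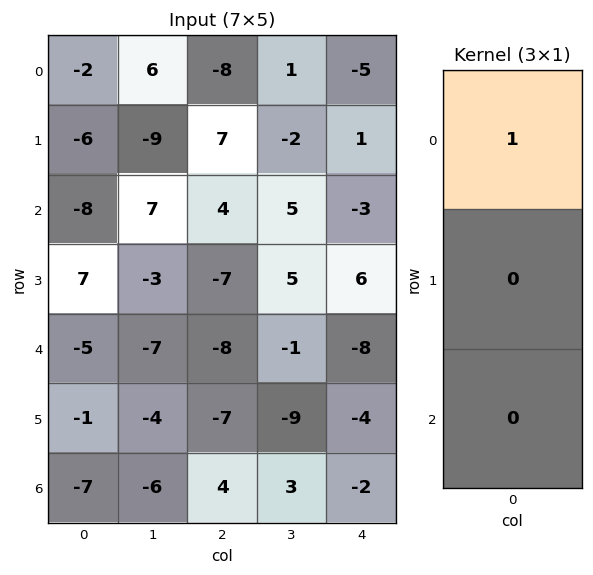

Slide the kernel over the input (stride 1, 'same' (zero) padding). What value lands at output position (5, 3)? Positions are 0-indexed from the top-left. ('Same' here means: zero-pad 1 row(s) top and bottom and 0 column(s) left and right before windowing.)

-1

The receptive field on the zero-padded input at this output position is [-1 / -9 / 3]. Elementwise product with the kernel and sum: -1·1.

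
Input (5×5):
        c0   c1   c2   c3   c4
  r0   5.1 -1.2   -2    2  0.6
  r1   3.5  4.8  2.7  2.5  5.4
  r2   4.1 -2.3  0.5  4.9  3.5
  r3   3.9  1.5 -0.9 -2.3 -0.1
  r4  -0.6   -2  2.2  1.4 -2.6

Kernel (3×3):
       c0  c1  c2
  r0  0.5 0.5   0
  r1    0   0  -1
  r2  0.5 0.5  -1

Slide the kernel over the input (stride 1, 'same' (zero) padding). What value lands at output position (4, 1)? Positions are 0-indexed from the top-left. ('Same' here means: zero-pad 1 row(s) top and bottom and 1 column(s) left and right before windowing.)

0.5

The receptive field on the zero-padded input at this output position is [3.9 1.5 -0.9 / -0.6 -2 2.2 / 0 0 0]. Elementwise product with the kernel and sum: 3.9·0.5 + 1.5·0.5 + 2.2·-1 + 0·0.5 + 0·0.5 + 0·-1.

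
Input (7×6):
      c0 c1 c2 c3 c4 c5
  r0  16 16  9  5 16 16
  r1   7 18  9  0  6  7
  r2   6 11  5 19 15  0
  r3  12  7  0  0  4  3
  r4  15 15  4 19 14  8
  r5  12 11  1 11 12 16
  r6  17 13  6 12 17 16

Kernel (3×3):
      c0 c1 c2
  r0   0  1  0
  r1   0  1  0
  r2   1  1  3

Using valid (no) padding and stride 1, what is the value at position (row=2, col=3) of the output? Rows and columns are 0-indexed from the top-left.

The receptive field on the input at this output position is [19 15 0 / 0 4 3 / 19 14 8]. Elementwise product with the kernel and sum: 15·1 + 4·1 + 19·1 + 14·1 + 8·3.

76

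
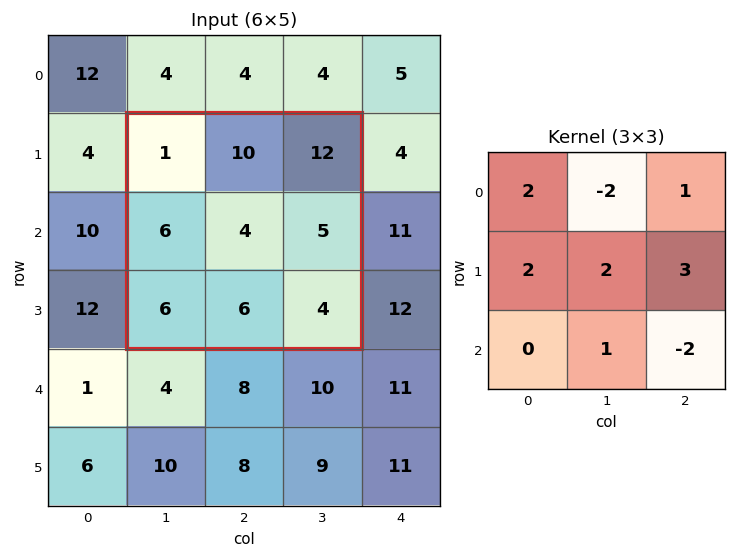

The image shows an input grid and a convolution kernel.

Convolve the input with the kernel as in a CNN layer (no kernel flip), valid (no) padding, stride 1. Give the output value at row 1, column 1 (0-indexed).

The receptive field on the input at this output position is [1 10 12 / 6 4 5 / 6 6 4]. Elementwise product with the kernel and sum: 1·2 + 10·-2 + 12·1 + 6·2 + 4·2 + 5·3 + 6·1 + 4·-2.

27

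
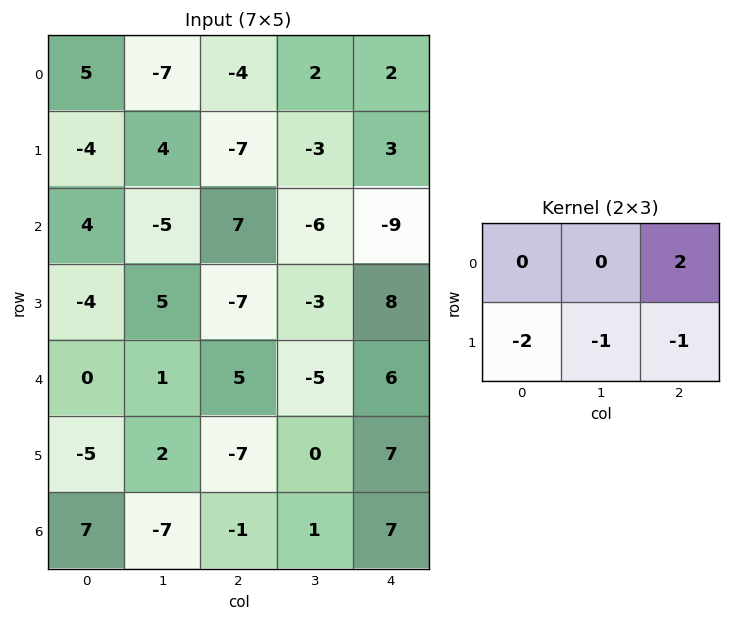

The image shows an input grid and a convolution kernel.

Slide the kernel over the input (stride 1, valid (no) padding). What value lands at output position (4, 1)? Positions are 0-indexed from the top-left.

-7

The receptive field on the input at this output position is [1 5 -5 / 2 -7 0]. Elementwise product with the kernel and sum: -5·2 + 2·-2 + -7·-1 + 0·-1.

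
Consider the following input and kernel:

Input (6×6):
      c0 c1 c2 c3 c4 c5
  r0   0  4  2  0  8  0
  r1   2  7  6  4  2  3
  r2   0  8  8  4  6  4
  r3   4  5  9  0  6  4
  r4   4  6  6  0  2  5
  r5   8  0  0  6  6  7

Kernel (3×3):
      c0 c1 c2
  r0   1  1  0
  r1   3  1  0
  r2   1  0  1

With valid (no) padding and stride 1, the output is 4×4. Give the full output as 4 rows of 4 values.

25 45 38 30
30 50 53 28
35 46 47 21
35 44 33 21

Output[0,0]: The receptive field on the input at this output position is [0 4 2 / 2 7 6 / 0 8 8]. Elementwise product with the kernel and sum: 0·1 + 4·1 + 2·3 + 7·1 + 0·1 + 8·1.
Output[0,1]: The receptive field on the input at this output position is [4 2 0 / 7 6 4 / 8 8 4]. Elementwise product with the kernel and sum: 4·1 + 2·1 + 7·3 + 6·1 + 8·1 + 4·1.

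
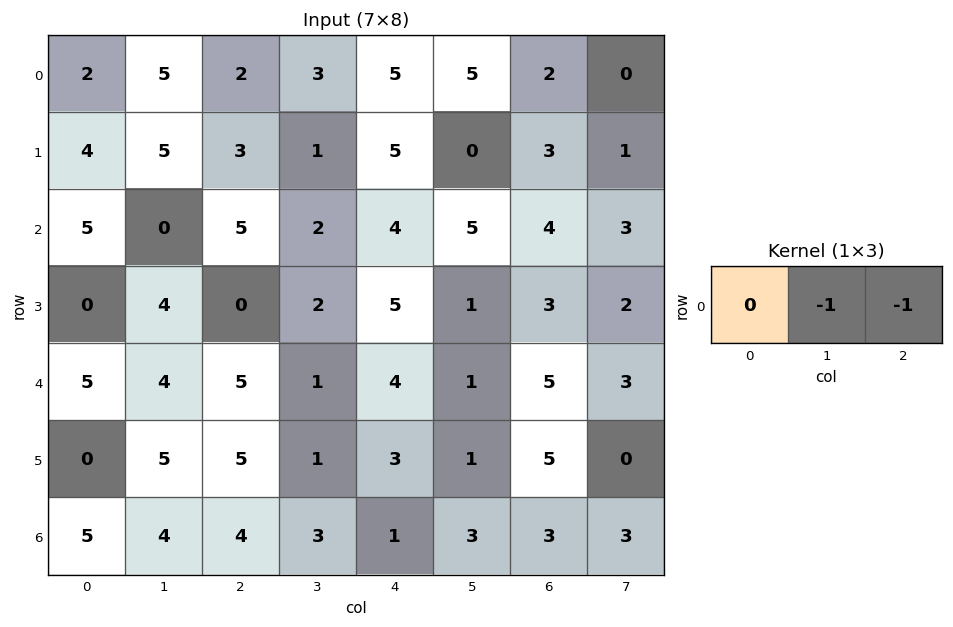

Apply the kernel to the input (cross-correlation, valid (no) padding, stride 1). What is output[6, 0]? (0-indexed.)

-8

The receptive field on the input at this output position is [5 4 4]. Elementwise product with the kernel and sum: 4·-1 + 4·-1.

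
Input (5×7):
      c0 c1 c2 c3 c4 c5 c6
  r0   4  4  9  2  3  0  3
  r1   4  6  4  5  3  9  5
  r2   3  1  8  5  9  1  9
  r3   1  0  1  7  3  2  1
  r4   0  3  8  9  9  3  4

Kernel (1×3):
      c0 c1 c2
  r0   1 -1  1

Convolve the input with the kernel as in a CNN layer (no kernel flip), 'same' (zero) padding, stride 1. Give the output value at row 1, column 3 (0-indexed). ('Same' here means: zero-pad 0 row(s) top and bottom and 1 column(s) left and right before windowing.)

The receptive field on the zero-padded input at this output position is [4 5 3]. Elementwise product with the kernel and sum: 4·1 + 5·-1 + 3·1.

2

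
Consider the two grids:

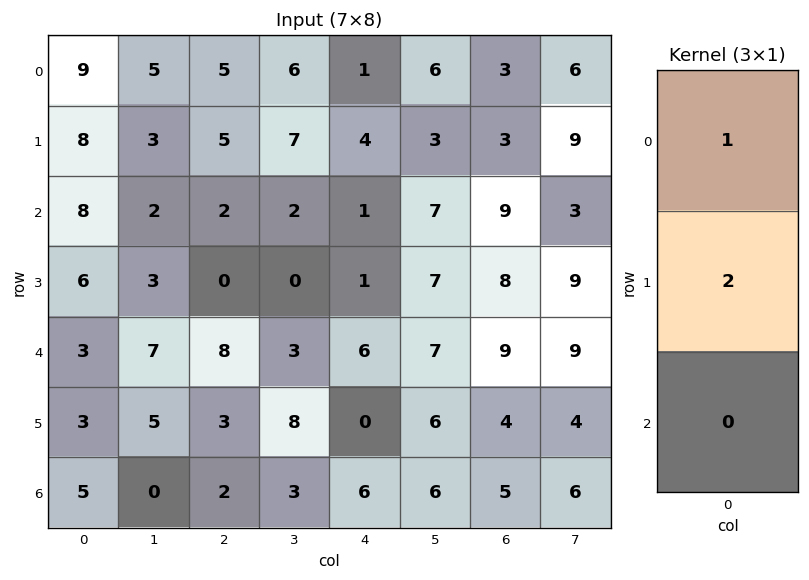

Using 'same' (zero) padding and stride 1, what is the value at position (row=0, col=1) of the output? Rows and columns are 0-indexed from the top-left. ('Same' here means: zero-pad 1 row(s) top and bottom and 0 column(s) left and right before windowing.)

10

The receptive field on the zero-padded input at this output position is [0 / 5 / 3]. Elementwise product with the kernel and sum: 0·1 + 5·2.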